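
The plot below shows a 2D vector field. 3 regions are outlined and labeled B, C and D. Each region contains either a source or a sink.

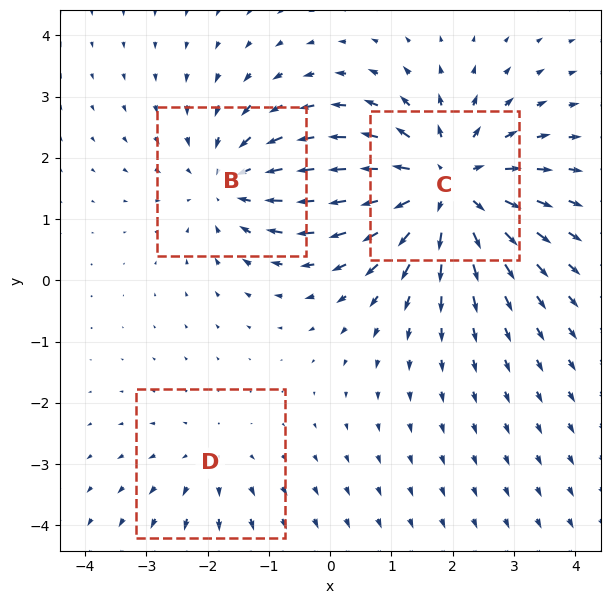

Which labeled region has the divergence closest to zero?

Divergence at each region's feature centre — B: about -3, C: about +5, D: about +2. Region D is closest to zero.

D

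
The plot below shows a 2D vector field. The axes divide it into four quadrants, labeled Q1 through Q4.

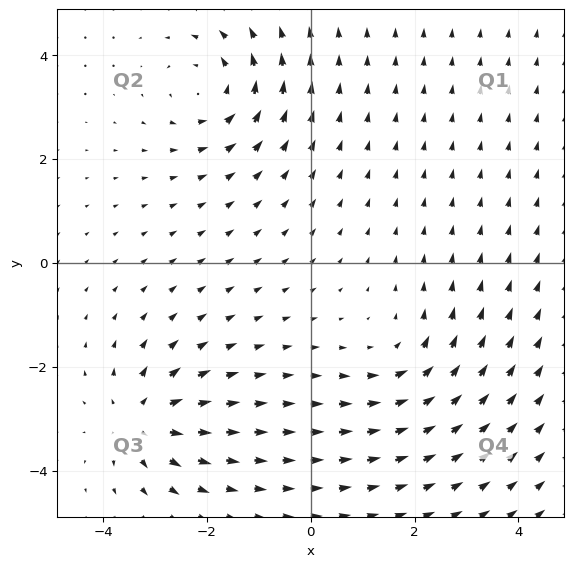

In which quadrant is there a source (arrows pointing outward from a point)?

Q3

The source sits at approximately (-3.2, -3.0), which lies in quadrant Q3. The divergence there is about +5, positive as expected for a source.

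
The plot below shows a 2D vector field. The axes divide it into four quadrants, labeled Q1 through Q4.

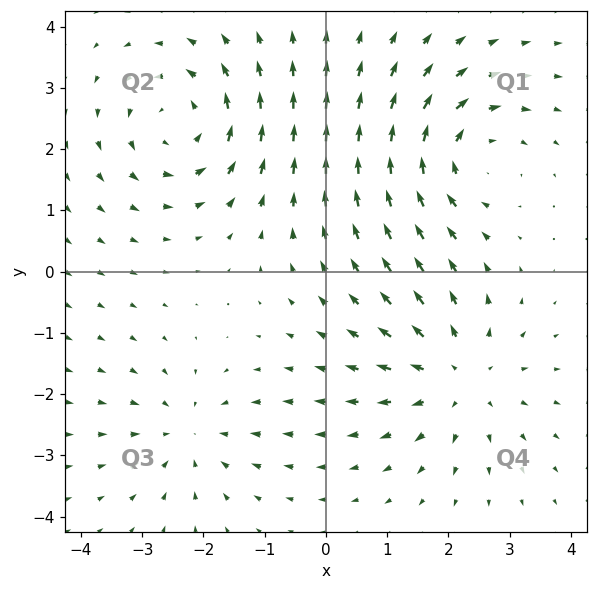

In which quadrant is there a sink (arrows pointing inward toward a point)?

The sink sits at approximately (-2.2, -2.7), which lies in quadrant Q3. The divergence there is about -3, negative as expected for a sink.

Q3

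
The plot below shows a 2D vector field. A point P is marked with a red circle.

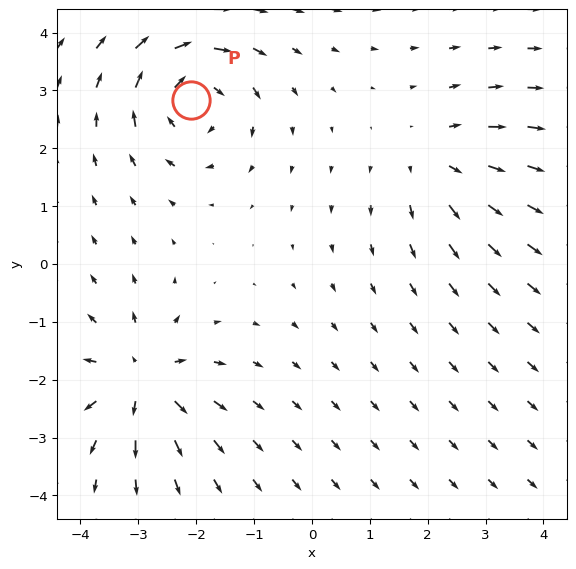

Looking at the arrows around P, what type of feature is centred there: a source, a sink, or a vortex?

vortex

At P (-2.1, 2.8) the arrows circulate clockwise. Divergence ≈0, curl about -5 — near-zero divergence with nonzero curl is a vortex.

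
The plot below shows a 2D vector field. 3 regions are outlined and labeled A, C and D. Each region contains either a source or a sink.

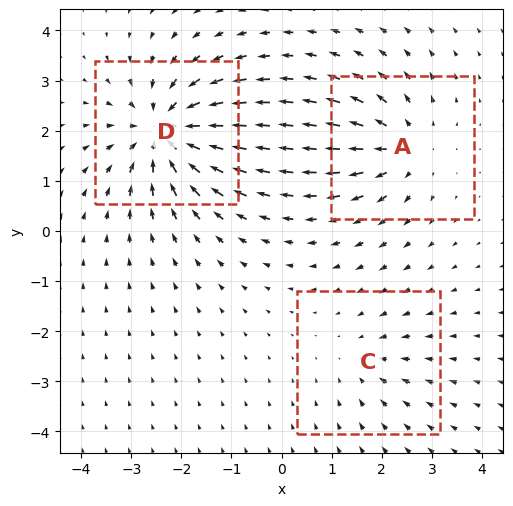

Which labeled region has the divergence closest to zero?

C

Divergence at each region's feature centre — A: about +4, C: about -2, D: about -5. Region C is closest to zero.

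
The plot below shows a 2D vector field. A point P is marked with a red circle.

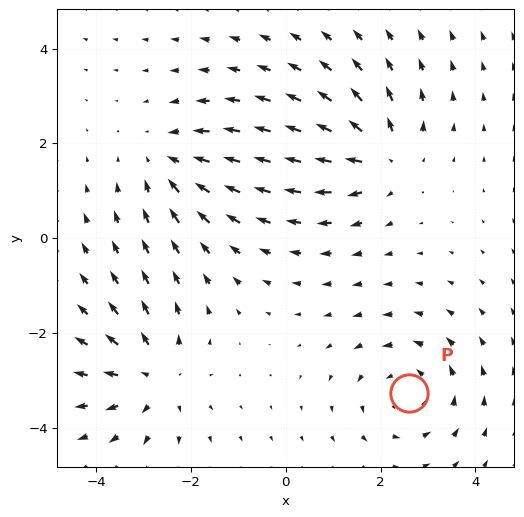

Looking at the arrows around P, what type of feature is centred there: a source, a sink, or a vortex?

vortex

At P (2.6, -3.3) the arrows circulate counterclockwise. Divergence ≈0, curl about +4 — near-zero divergence with nonzero curl is a vortex.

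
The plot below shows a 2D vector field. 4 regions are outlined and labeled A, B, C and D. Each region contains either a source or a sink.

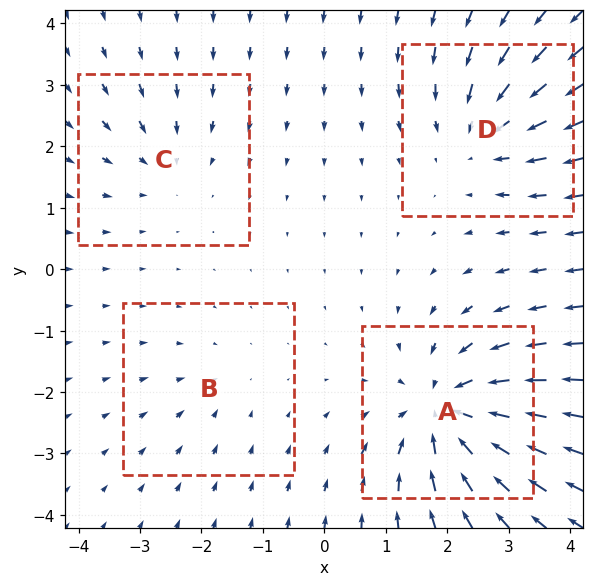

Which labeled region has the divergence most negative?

A

Divergence at each region's feature centre — A: about -7, B: about -2, C: about -3, D: about -5. Region A is most negative.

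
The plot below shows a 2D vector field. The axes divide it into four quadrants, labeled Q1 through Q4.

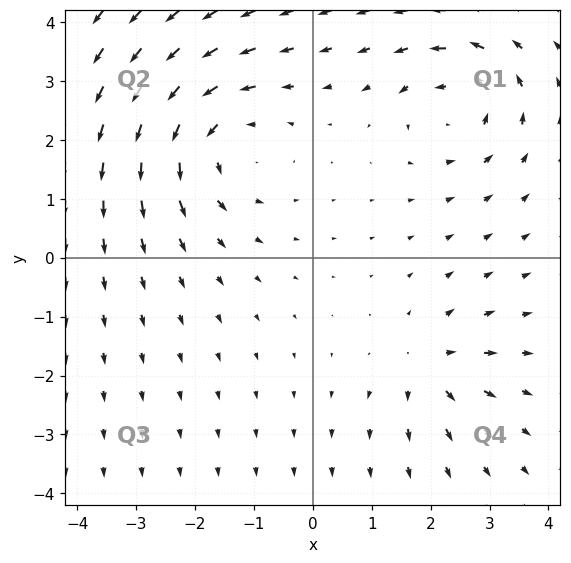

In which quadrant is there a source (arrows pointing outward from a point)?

The source sits at approximately (2.0, -1.8), which lies in quadrant Q4. The divergence there is about +4, positive as expected for a source.

Q4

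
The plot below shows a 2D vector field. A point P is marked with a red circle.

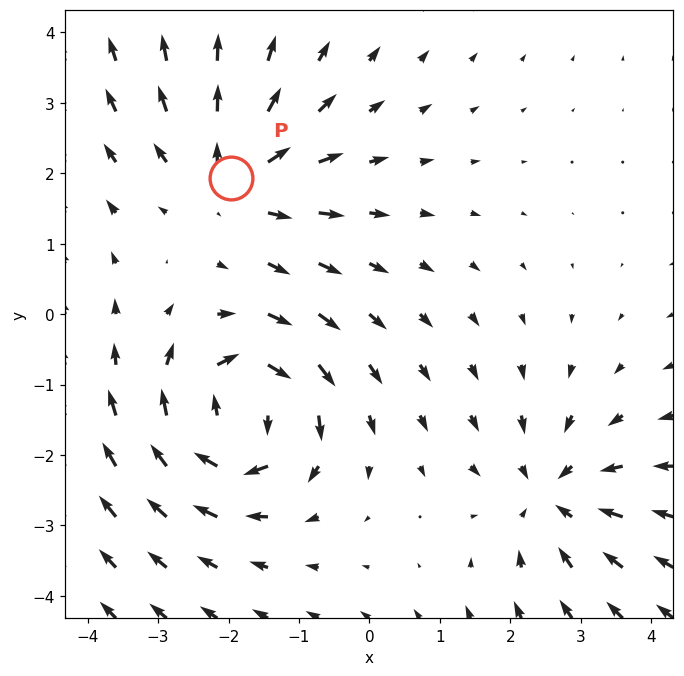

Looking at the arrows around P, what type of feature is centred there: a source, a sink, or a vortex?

source

At P (-2.0, 1.9) the arrows spread outward. Divergence about +3, curl ≈0 — positive divergence with near-zero curl is a source.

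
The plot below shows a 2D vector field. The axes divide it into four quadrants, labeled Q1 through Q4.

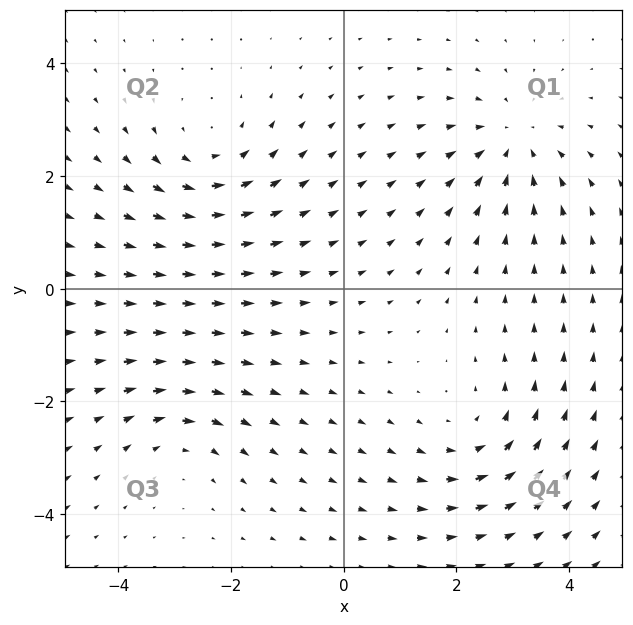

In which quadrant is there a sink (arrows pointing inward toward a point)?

The sink sits at approximately (3.0, 2.6), which lies in quadrant Q1. The divergence there is about -4, negative as expected for a sink.

Q1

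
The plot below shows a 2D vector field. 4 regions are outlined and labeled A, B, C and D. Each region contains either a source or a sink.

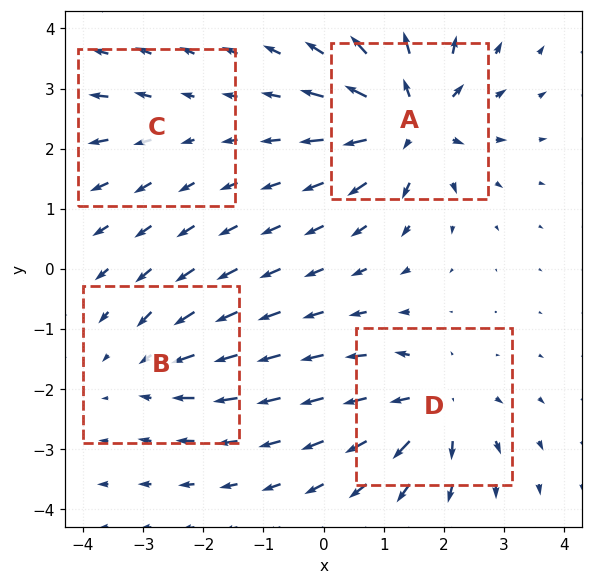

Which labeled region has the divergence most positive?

A

Divergence at each region's feature centre — A: about +9, B: about -4, C: about +3, D: about +6. Region A is most positive.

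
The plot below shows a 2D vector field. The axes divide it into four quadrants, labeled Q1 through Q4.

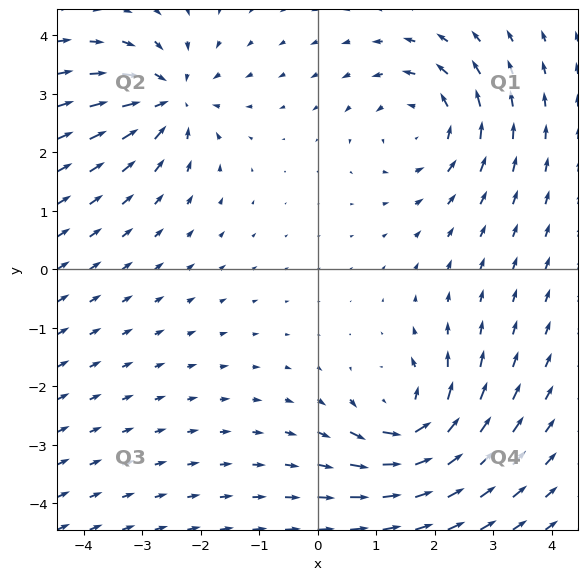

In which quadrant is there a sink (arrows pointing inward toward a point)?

Q2

The sink sits at approximately (-2.5, 2.9), which lies in quadrant Q2. The divergence there is about -4, negative as expected for a sink.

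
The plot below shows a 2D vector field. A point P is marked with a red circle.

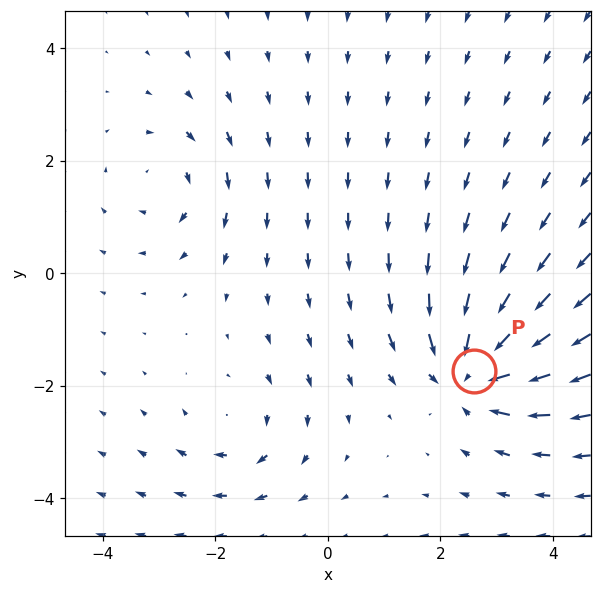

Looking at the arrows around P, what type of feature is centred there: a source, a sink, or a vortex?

At P (2.6, -1.7) the arrows converge inward. Divergence about -6, curl ≈0 — negative divergence with near-zero curl is a sink.

sink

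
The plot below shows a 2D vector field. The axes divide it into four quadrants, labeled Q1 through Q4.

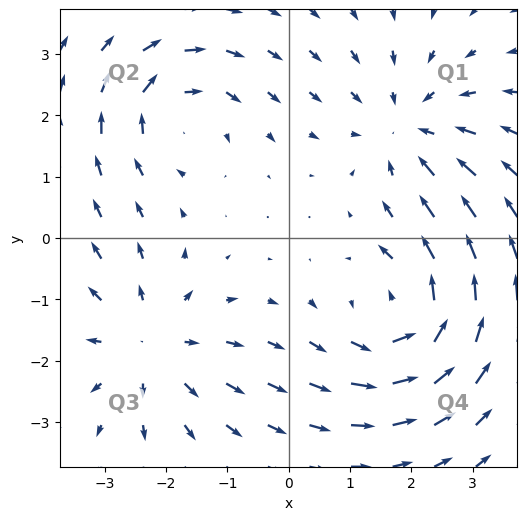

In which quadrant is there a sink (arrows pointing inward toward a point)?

The sink sits at approximately (2.0, 1.8), which lies in quadrant Q1. The divergence there is about -4, negative as expected for a sink.

Q1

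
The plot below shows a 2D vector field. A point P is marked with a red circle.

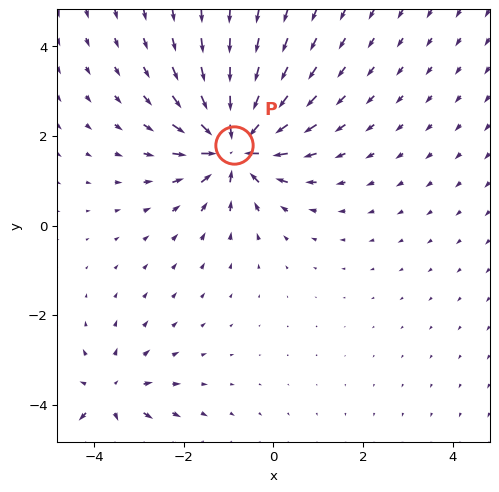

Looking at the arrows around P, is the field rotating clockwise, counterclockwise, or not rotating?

not rotating

Near P at (-0.9, 1.8) the arrows show no circulation. The curl there is ≈0.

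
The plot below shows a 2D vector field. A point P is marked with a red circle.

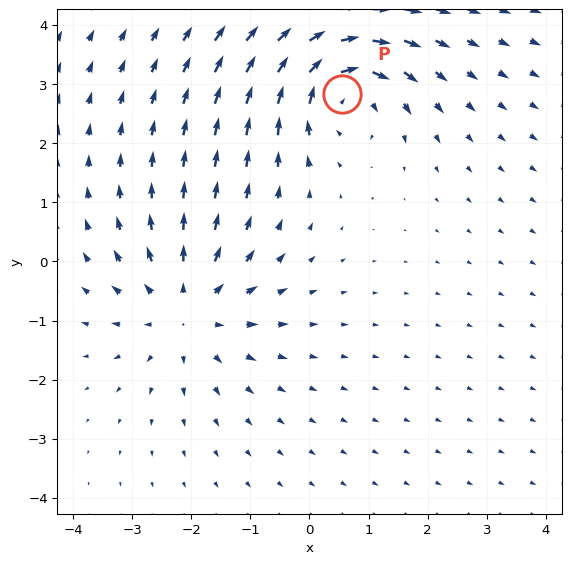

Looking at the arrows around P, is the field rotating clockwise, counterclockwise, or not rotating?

Near P at (0.6, 2.8) the arrows circulate clockwise. The curl (z-component) there is about -5; negative curl means clockwise rotation.

clockwise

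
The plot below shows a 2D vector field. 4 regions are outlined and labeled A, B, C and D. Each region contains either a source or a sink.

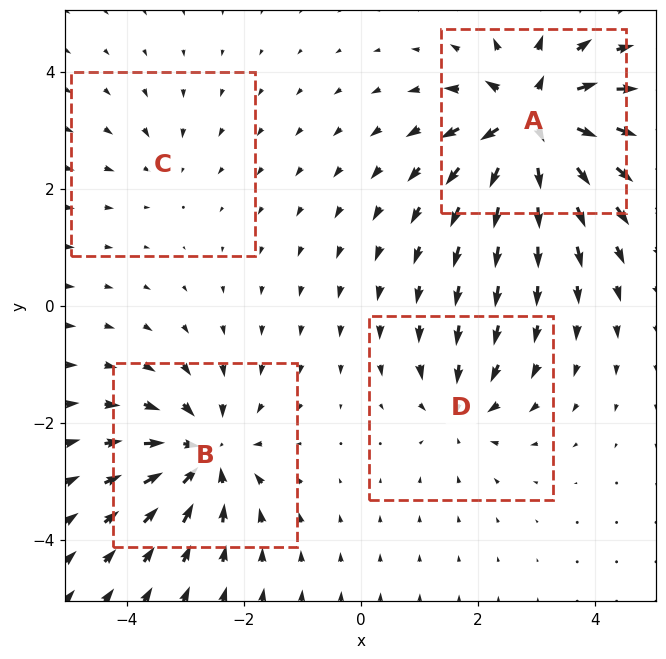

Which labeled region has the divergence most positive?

Divergence at each region's feature centre — A: about +9, B: about -6, C: about -2, D: about -4. Region A is most positive.

A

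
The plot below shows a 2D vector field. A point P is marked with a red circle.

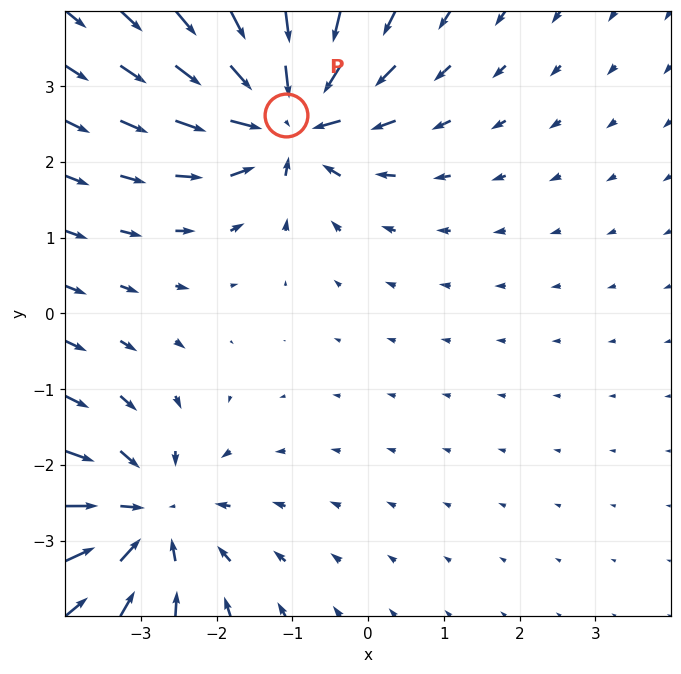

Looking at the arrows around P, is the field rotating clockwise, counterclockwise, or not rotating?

not rotating

Near P at (-1.1, 2.6) the arrows show no circulation. The curl there is ≈0.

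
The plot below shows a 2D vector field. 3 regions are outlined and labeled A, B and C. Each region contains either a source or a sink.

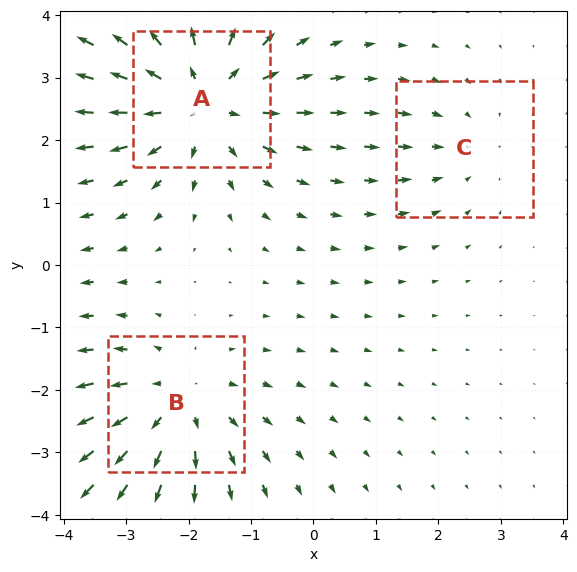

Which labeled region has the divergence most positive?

A

Divergence at each region's feature centre — A: about +4, B: about +3, C: about -2. Region A is most positive.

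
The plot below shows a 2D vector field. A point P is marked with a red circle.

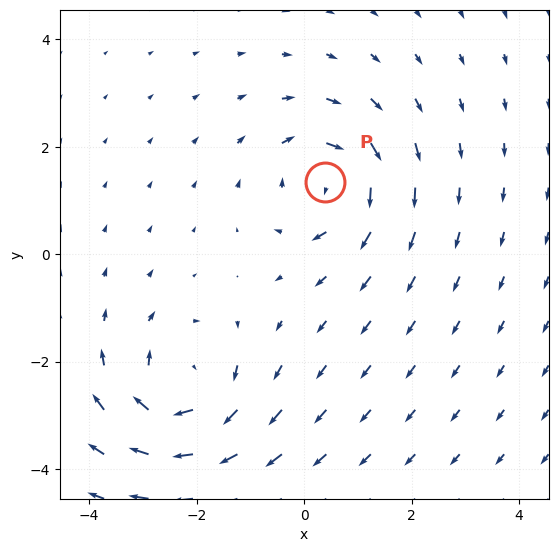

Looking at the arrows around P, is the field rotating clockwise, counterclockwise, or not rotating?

clockwise

Near P at (0.4, 1.4) the arrows circulate clockwise. The curl (z-component) there is about -5; negative curl means clockwise rotation.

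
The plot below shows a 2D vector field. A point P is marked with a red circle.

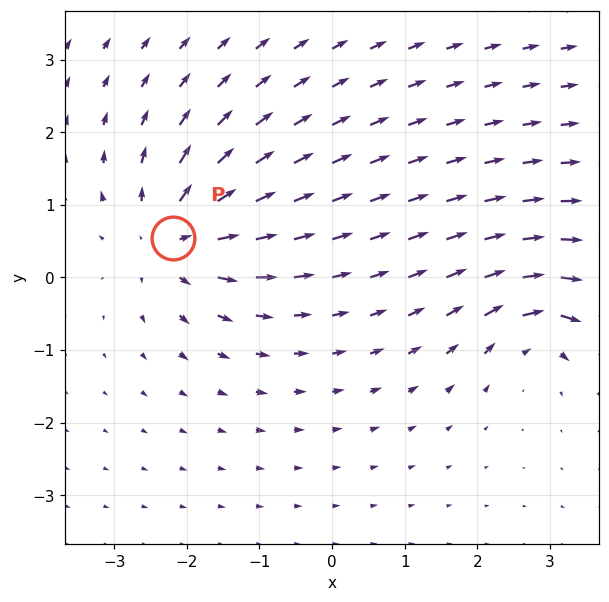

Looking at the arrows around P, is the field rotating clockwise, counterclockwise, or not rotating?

not rotating

Near P at (-2.2, 0.5) the arrows show no circulation. The curl there is ≈0.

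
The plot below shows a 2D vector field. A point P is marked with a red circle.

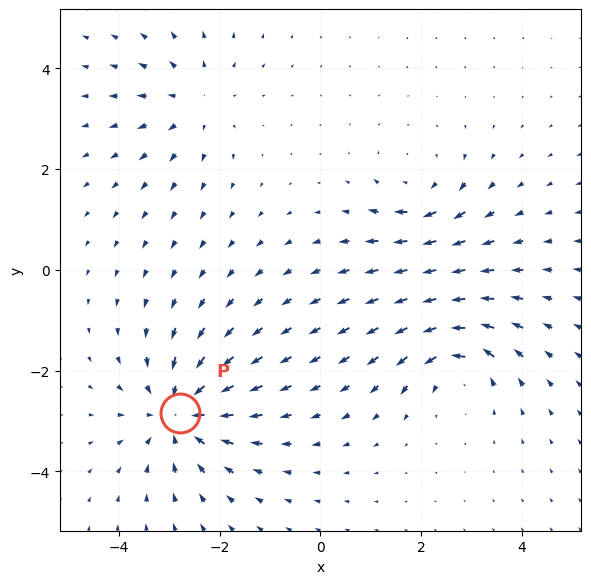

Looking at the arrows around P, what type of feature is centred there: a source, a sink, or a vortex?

sink

At P (-2.8, -2.8) the arrows converge inward. Divergence about -5, curl ≈0 — negative divergence with near-zero curl is a sink.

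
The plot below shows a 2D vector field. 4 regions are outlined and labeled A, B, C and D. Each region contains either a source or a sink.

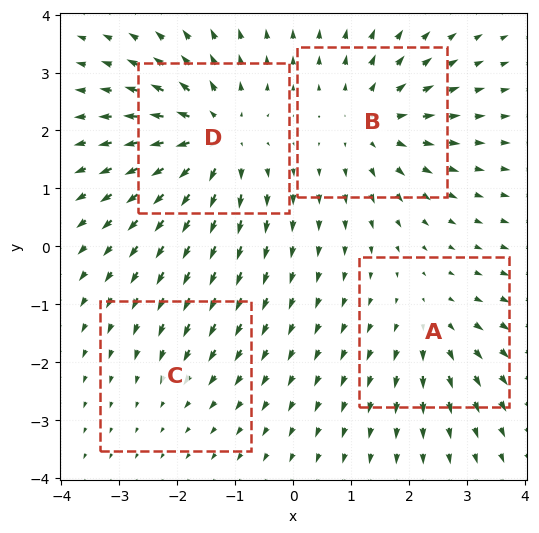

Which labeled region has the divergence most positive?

D

Divergence at each region's feature centre — A: about +4, B: about +5, C: about -2, D: about +7. Region D is most positive.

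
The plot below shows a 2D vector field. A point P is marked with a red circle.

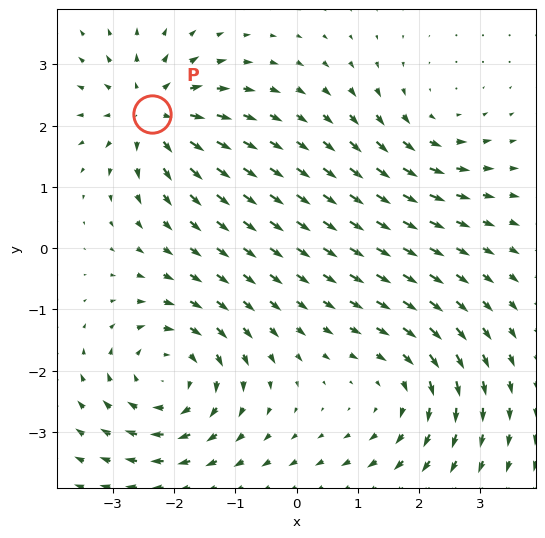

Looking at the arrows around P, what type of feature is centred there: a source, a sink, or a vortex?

At P (-2.4, 2.2) the arrows spread outward. Divergence about +4, curl ≈0 — positive divergence with near-zero curl is a source.

source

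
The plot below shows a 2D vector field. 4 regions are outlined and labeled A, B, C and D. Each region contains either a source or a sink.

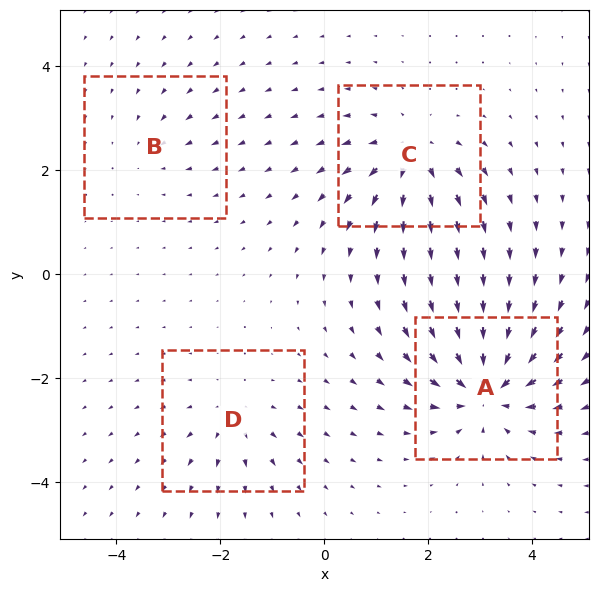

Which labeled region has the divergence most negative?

Divergence at each region's feature centre — A: about -8, B: about -2, C: about +6, D: about +4. Region A is most negative.

A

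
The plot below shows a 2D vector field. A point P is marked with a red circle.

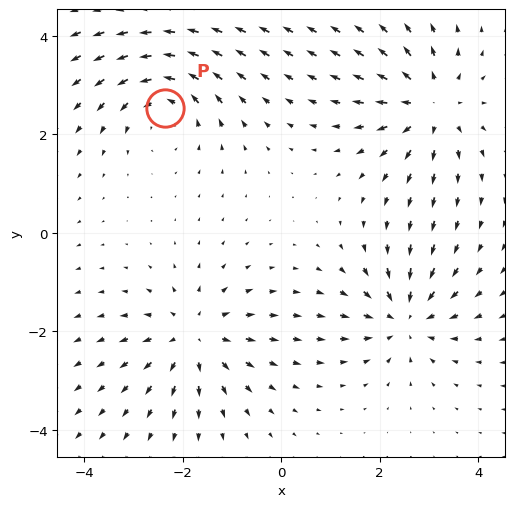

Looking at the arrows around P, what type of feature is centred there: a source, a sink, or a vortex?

vortex

At P (-2.4, 2.5) the arrows circulate counterclockwise. Divergence ≈0, curl about +5 — near-zero divergence with nonzero curl is a vortex.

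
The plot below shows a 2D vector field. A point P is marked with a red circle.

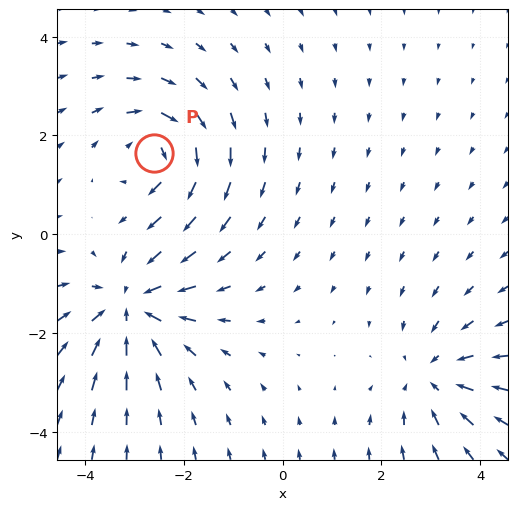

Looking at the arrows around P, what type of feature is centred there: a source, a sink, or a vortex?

vortex

At P (-2.6, 1.6) the arrows circulate clockwise. Divergence ≈0, curl about -4 — near-zero divergence with nonzero curl is a vortex.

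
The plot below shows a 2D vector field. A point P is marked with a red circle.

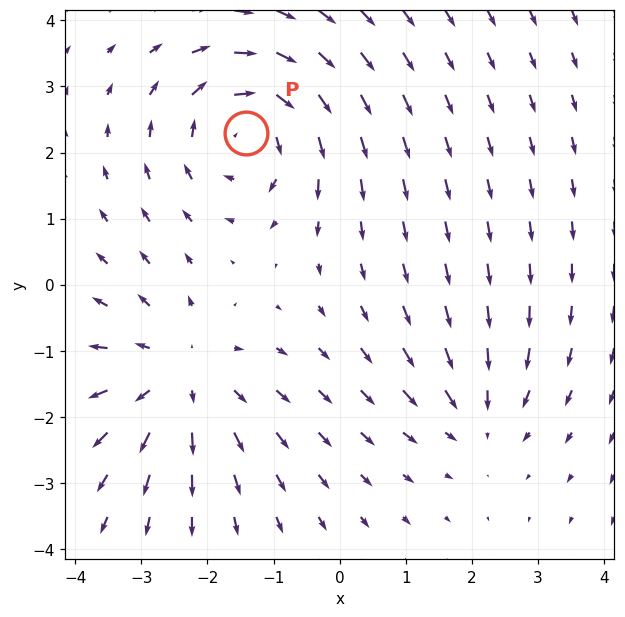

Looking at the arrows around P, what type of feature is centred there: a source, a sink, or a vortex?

vortex

At P (-1.4, 2.3) the arrows circulate clockwise. Divergence ≈0, curl about -5 — near-zero divergence with nonzero curl is a vortex.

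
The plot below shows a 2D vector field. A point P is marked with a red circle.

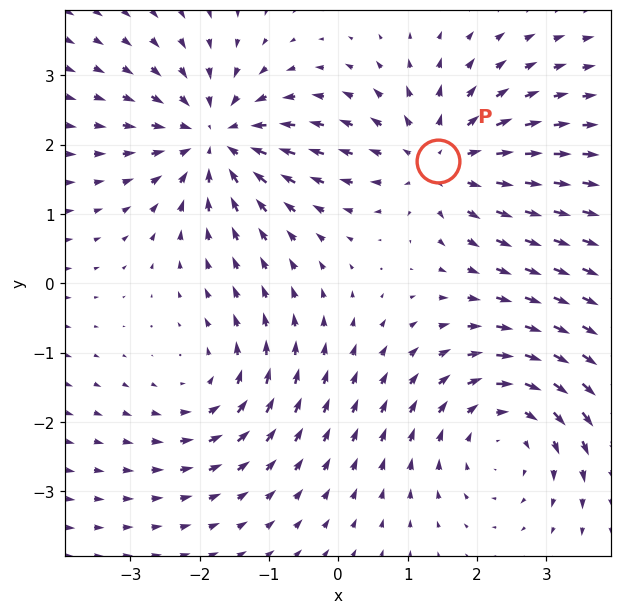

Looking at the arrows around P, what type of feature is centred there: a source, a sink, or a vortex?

At P (1.4, 1.8) the arrows spread outward. Divergence about +4, curl ≈0 — positive divergence with near-zero curl is a source.

source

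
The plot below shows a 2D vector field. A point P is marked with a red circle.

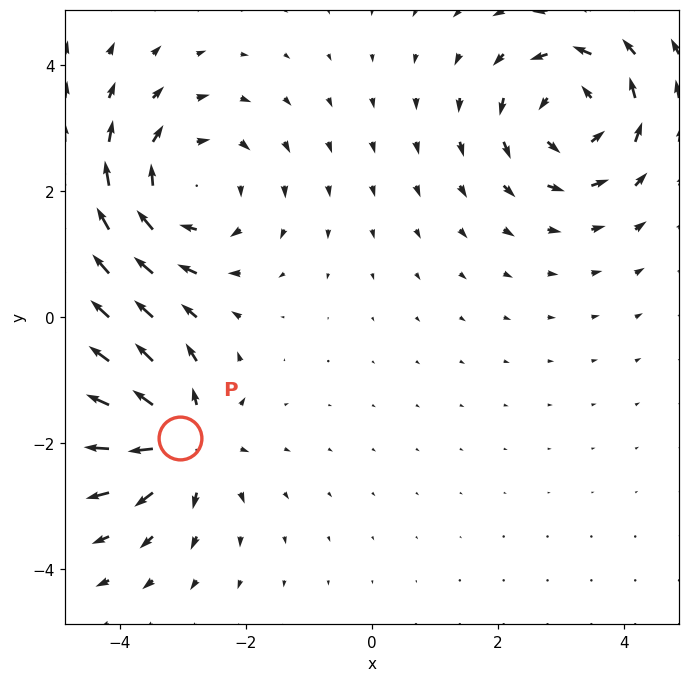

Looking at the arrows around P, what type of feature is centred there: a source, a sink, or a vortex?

At P (-3.0, -1.9) the arrows spread outward. Divergence about +4, curl ≈0 — positive divergence with near-zero curl is a source.

source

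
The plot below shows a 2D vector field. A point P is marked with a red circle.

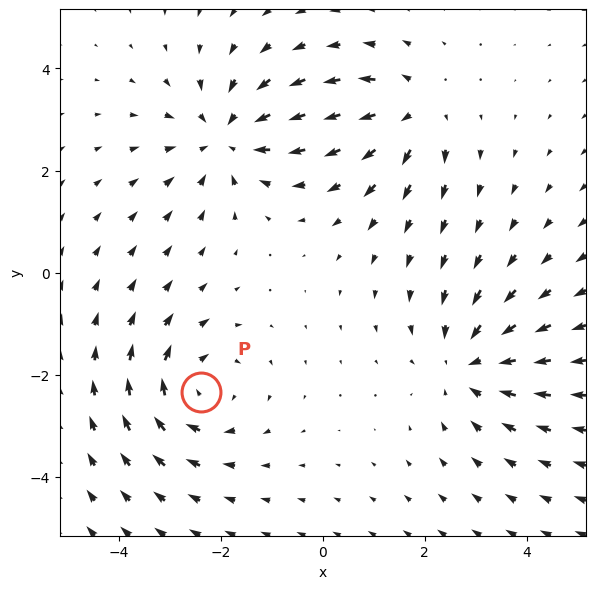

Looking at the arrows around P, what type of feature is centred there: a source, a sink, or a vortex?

vortex

At P (-2.4, -2.3) the arrows circulate clockwise. Divergence ≈0, curl about -3 — near-zero divergence with nonzero curl is a vortex.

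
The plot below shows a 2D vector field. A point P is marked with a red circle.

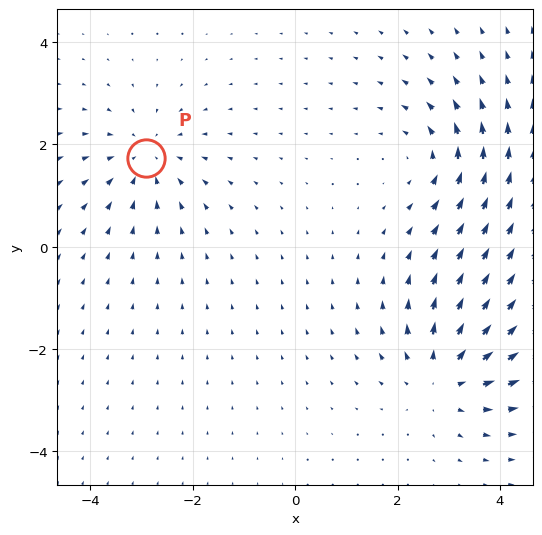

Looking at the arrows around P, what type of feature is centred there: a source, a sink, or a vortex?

sink

At P (-2.9, 1.7) the arrows converge inward. Divergence about -4, curl ≈0 — negative divergence with near-zero curl is a sink.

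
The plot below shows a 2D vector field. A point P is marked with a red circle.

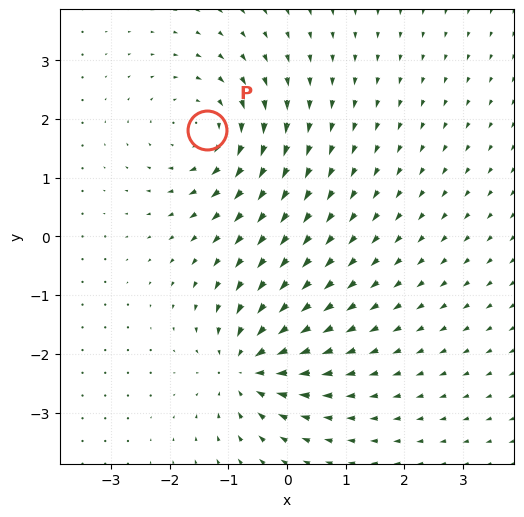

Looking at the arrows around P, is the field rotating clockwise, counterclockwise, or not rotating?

clockwise

Near P at (-1.4, 1.8) the arrows circulate clockwise. The curl (z-component) there is about -4; negative curl means clockwise rotation.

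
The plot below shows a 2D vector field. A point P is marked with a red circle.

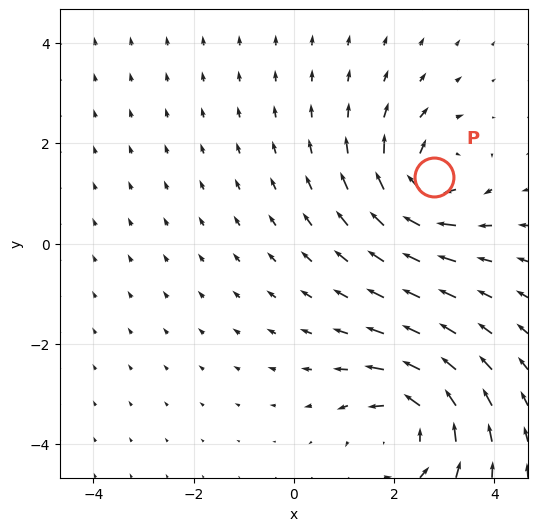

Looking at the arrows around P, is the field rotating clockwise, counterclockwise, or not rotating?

clockwise

Near P at (2.8, 1.3) the arrows circulate clockwise. The curl (z-component) there is about -5; negative curl means clockwise rotation.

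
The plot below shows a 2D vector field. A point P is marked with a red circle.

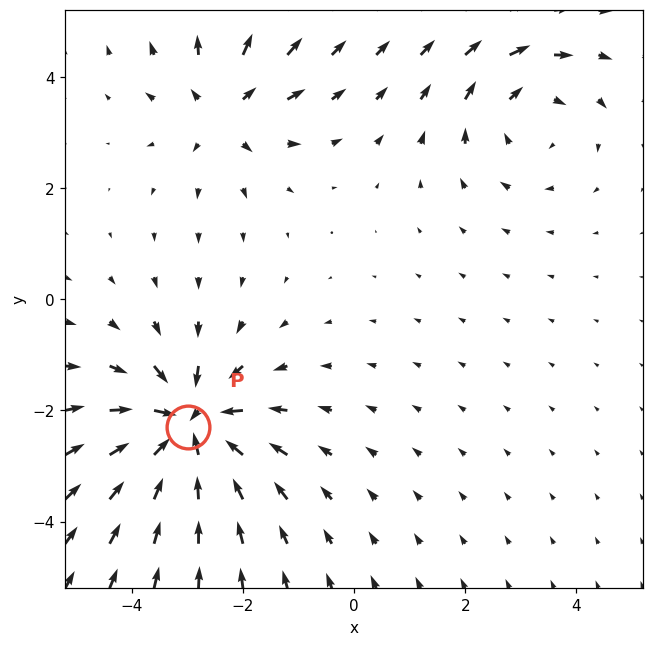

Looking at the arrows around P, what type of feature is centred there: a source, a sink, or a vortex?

At P (-3.0, -2.3) the arrows converge inward. Divergence about -6, curl ≈0 — negative divergence with near-zero curl is a sink.

sink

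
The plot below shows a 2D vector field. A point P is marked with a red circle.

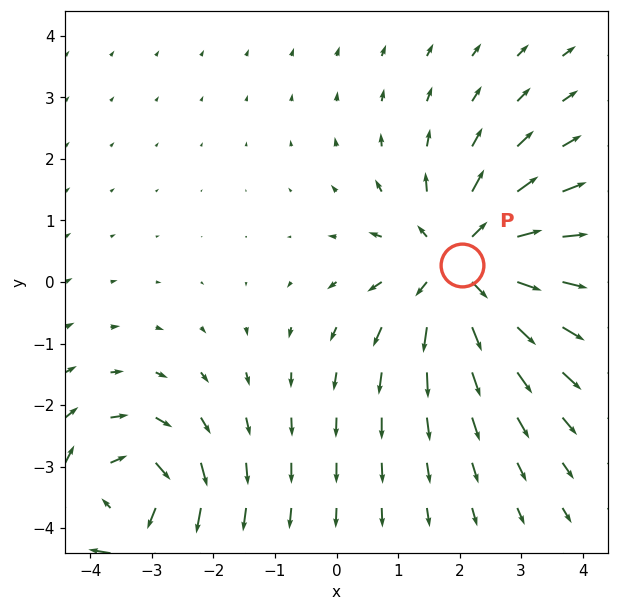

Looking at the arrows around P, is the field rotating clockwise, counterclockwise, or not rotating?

Near P at (2.0, 0.3) the arrows show no circulation. The curl there is ≈0.

not rotating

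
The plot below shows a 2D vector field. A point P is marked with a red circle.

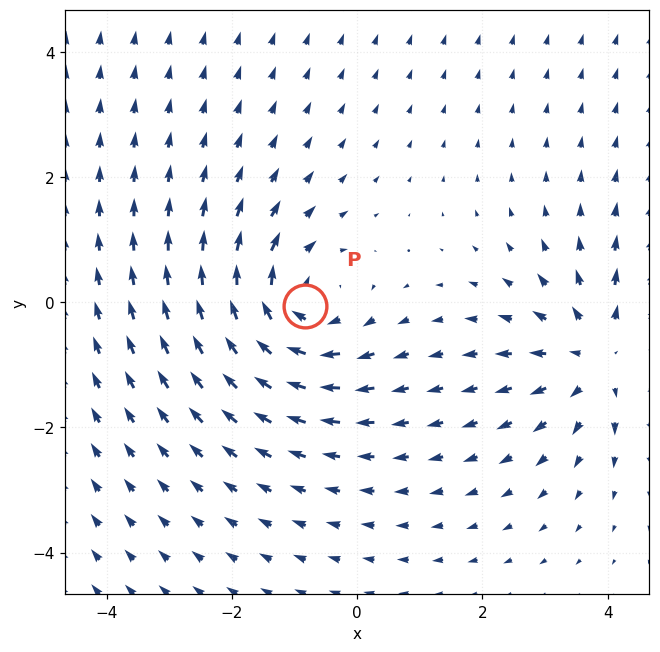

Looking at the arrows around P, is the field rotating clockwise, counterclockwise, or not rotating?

Near P at (-0.8, -0.1) the arrows circulate clockwise. The curl (z-component) there is about -4; negative curl means clockwise rotation.

clockwise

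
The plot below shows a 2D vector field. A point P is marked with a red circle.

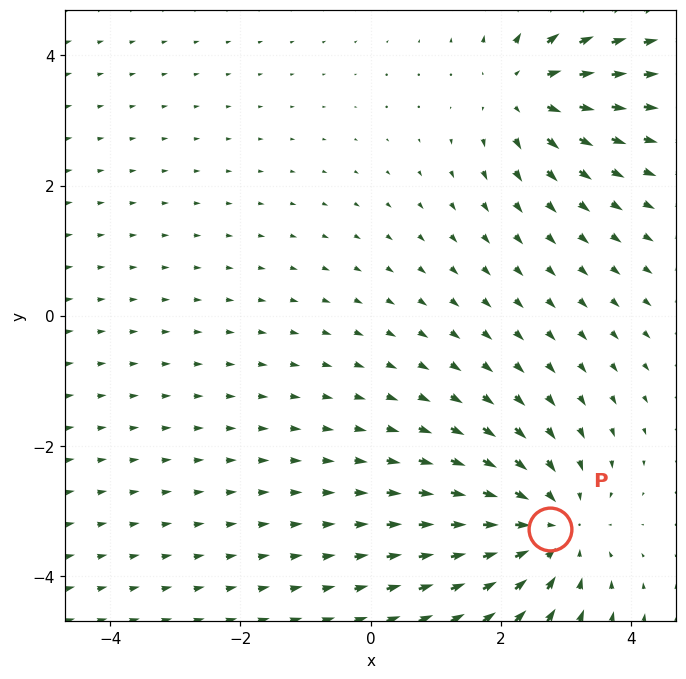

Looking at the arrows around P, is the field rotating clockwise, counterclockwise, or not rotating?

Near P at (2.8, -3.3) the arrows show no circulation. The curl there is ≈0.

not rotating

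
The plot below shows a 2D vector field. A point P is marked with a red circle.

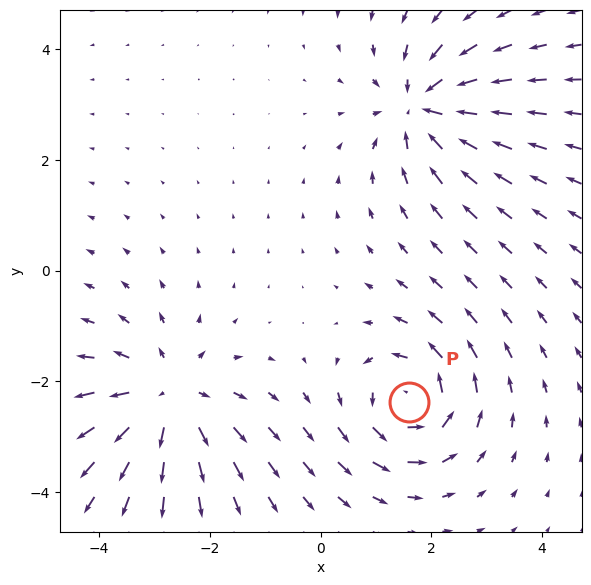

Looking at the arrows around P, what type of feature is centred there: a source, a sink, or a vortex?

vortex

At P (1.6, -2.4) the arrows circulate counterclockwise. Divergence ≈0, curl about +5 — near-zero divergence with nonzero curl is a vortex.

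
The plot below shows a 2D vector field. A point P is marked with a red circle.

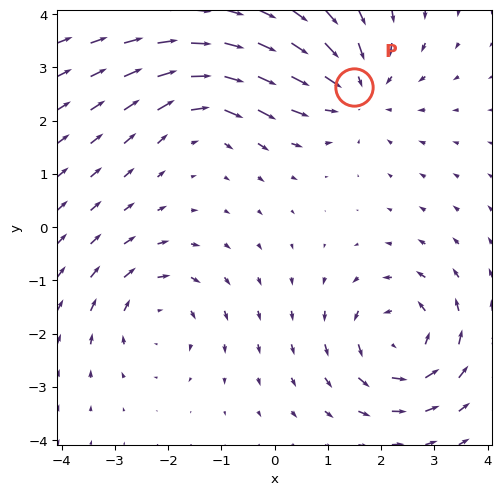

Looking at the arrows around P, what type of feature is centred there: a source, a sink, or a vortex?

sink

At P (1.5, 2.6) the arrows converge inward. Divergence about -4, curl ≈0 — negative divergence with near-zero curl is a sink.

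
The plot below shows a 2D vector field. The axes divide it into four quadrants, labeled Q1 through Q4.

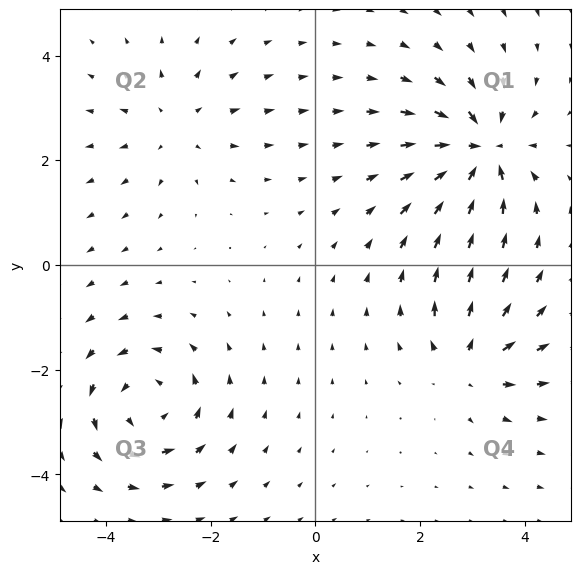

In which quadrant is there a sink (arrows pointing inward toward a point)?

The sink sits at approximately (3.1, 2.2), which lies in quadrant Q1. The divergence there is about -6, negative as expected for a sink.

Q1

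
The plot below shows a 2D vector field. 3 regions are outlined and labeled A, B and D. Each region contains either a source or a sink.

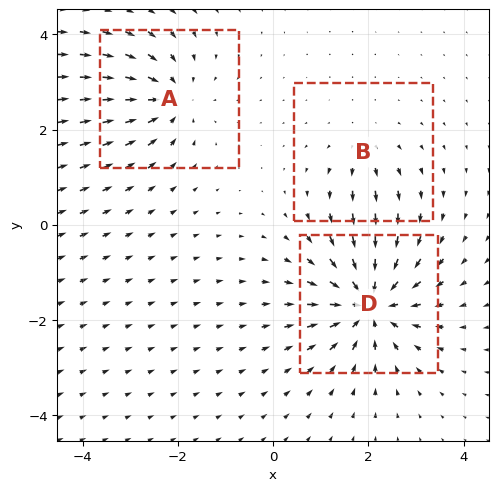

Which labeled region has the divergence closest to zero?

Divergence at each region's feature centre — A: about -4, B: about +2, D: about -6. Region B is closest to zero.

B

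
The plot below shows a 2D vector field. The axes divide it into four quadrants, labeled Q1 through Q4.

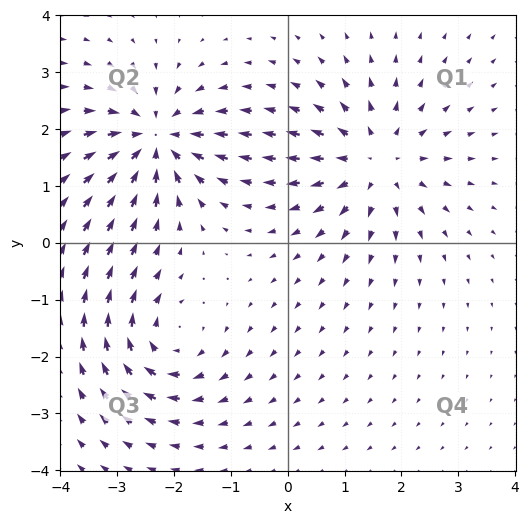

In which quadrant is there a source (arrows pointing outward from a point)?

The source sits at approximately (1.6, 1.4), which lies in quadrant Q1. The divergence there is about +5, positive as expected for a source.

Q1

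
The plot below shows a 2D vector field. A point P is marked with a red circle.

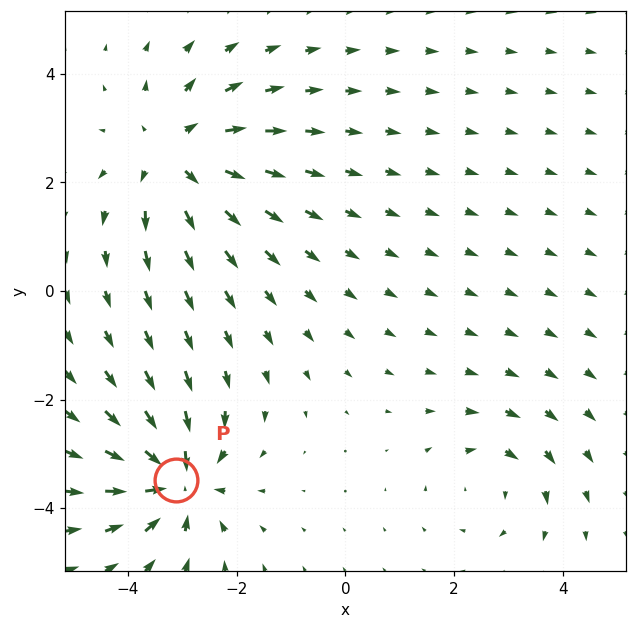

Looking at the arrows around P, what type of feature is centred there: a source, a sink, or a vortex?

sink

At P (-3.1, -3.5) the arrows converge inward. Divergence about -6, curl ≈0 — negative divergence with near-zero curl is a sink.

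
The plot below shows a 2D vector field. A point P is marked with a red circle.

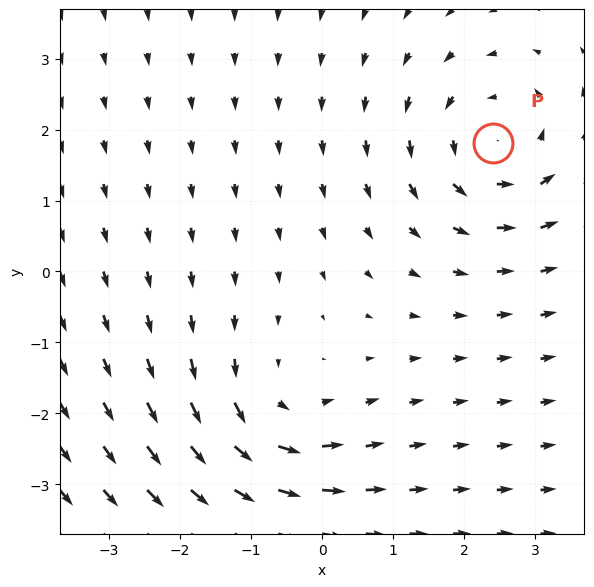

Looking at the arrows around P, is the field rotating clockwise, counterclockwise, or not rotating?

Near P at (2.4, 1.8) the arrows circulate counterclockwise. The curl (z-component) there is about +4; positive curl means counterclockwise rotation.

counterclockwise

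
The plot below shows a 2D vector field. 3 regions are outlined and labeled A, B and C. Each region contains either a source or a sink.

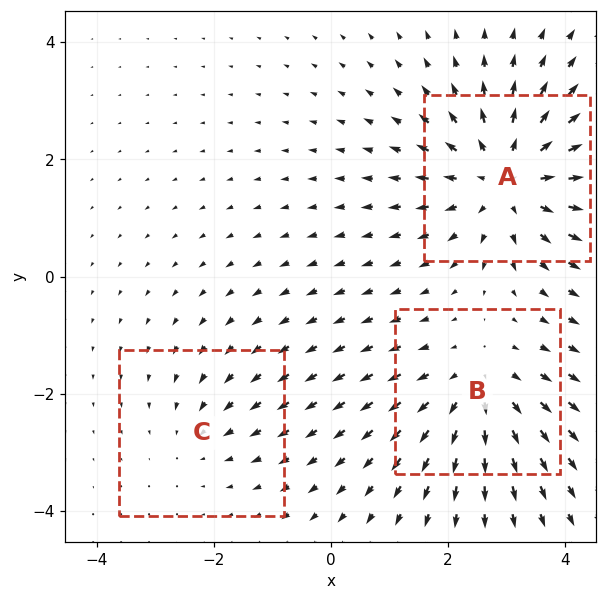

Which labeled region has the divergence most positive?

A

Divergence at each region's feature centre — A: about +4, B: about +3, C: about -2. Region A is most positive.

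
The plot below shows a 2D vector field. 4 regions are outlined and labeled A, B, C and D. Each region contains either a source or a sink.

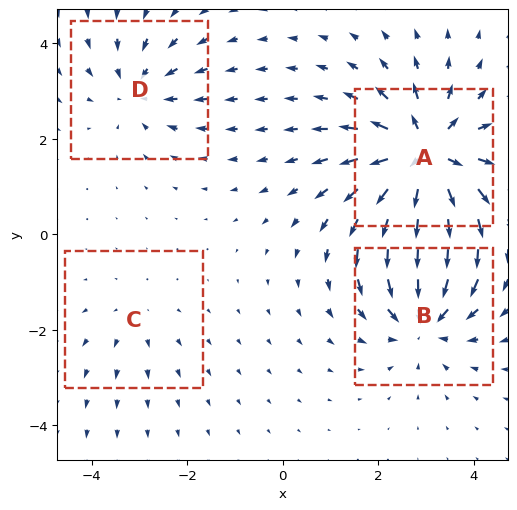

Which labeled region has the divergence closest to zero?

Divergence at each region's feature centre — A: about +8, B: about -5, C: about +2, D: about -4. Region C is closest to zero.

C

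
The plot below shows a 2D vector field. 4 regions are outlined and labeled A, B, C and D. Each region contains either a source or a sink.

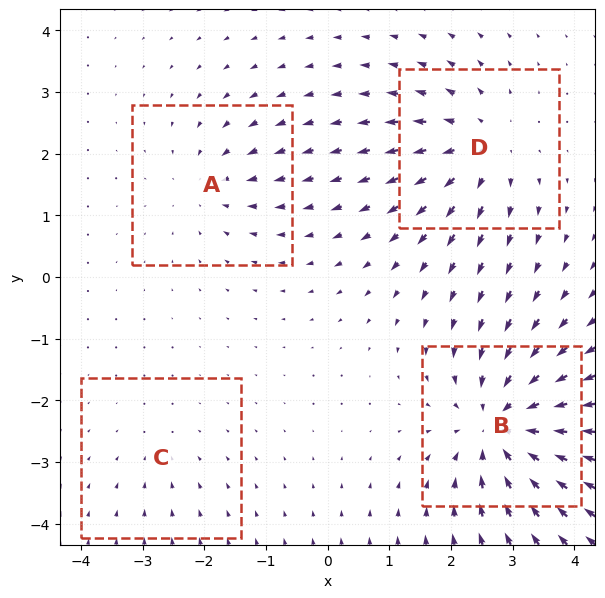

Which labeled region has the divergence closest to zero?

Divergence at each region's feature centre — A: about -3, B: about -7, C: about -2, D: about +5. Region C is closest to zero.

C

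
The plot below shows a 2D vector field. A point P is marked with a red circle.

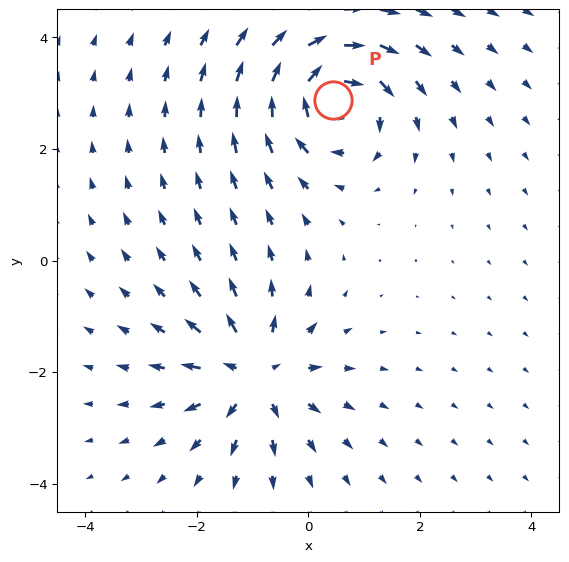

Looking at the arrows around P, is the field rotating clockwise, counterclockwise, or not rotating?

clockwise

Near P at (0.4, 2.9) the arrows circulate clockwise. The curl (z-component) there is about -6; negative curl means clockwise rotation.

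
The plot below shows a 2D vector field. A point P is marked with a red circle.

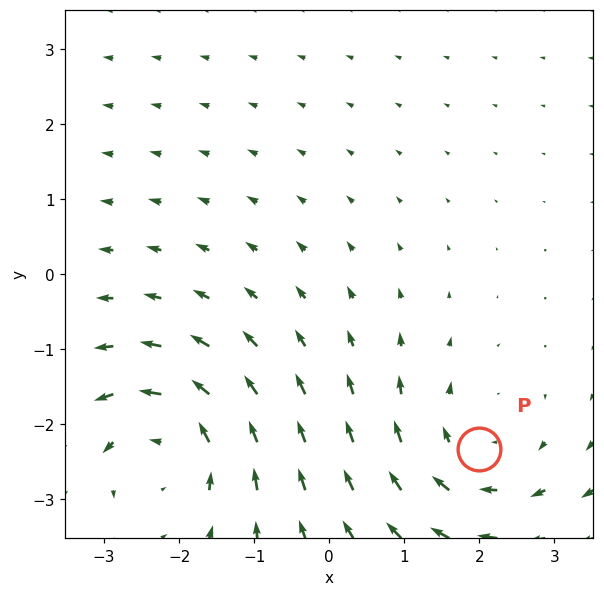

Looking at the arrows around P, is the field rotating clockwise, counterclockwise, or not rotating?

clockwise

Near P at (2.0, -2.3) the arrows circulate clockwise. The curl (z-component) there is about -2; negative curl means clockwise rotation.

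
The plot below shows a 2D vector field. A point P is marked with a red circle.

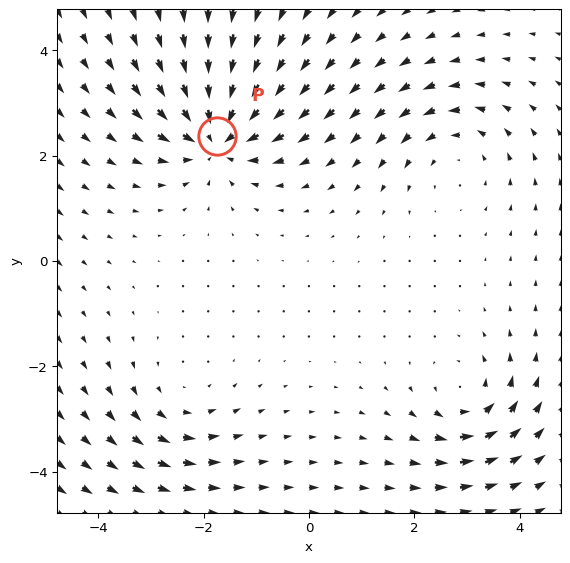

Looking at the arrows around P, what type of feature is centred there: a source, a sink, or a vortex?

sink

At P (-1.8, 2.4) the arrows converge inward. Divergence about -6, curl ≈0 — negative divergence with near-zero curl is a sink.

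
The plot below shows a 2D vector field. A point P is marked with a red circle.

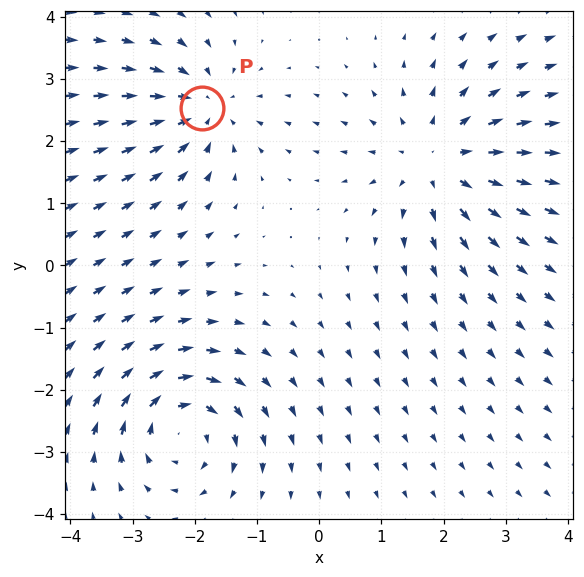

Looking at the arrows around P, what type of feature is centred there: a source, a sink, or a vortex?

sink

At P (-1.9, 2.5) the arrows converge inward. Divergence about -4, curl ≈0 — negative divergence with near-zero curl is a sink.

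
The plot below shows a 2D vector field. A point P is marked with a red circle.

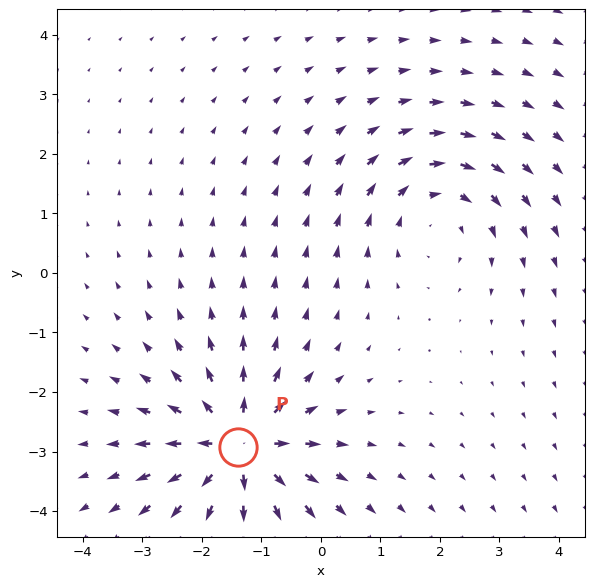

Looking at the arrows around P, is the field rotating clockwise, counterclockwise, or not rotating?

not rotating

Near P at (-1.4, -2.9) the arrows show no circulation. The curl there is ≈0.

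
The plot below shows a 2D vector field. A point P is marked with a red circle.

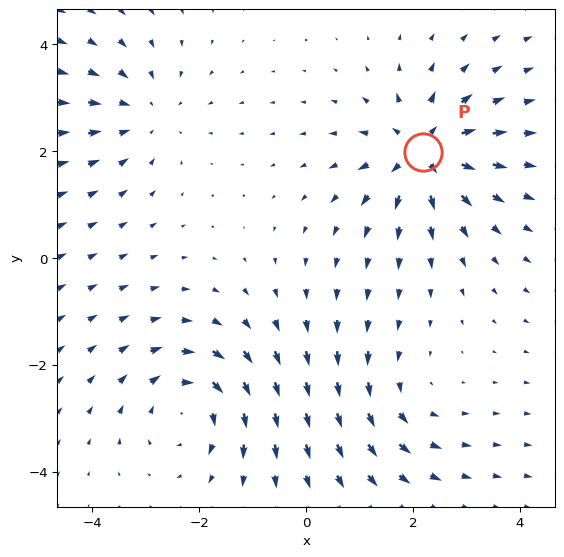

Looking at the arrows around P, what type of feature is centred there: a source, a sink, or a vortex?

source

At P (2.2, 2.0) the arrows spread outward. Divergence about +5, curl ≈0 — positive divergence with near-zero curl is a source.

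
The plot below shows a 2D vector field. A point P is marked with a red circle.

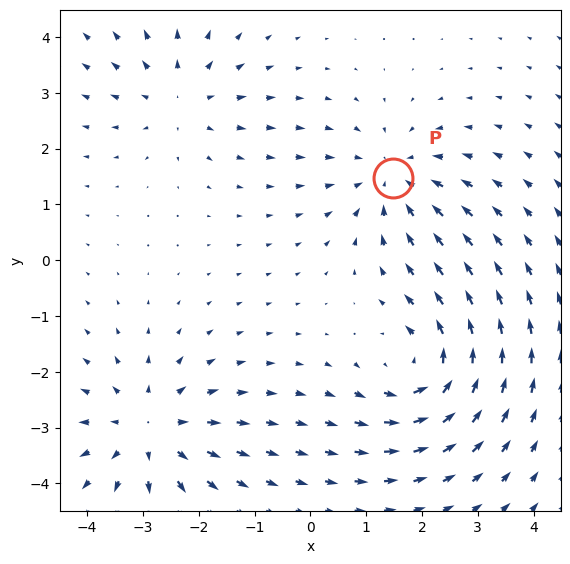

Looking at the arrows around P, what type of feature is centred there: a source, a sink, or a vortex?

At P (1.5, 1.5) the arrows converge inward. Divergence about -3, curl ≈0 — negative divergence with near-zero curl is a sink.

sink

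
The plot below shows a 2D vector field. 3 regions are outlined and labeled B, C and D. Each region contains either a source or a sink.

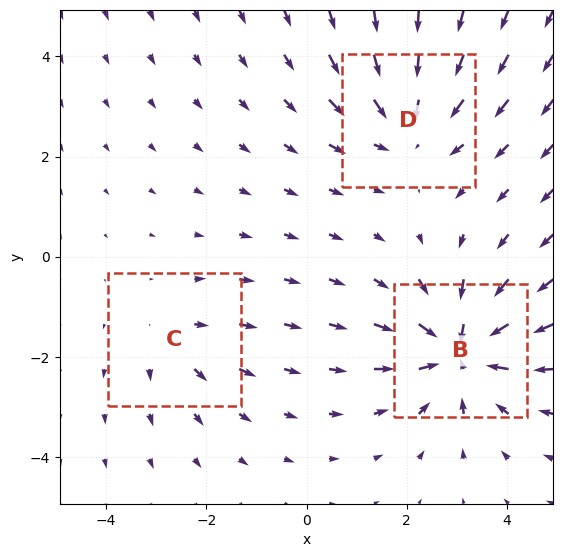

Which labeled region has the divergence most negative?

B

Divergence at each region's feature centre — B: about -5, C: about +2, D: about -3. Region B is most negative.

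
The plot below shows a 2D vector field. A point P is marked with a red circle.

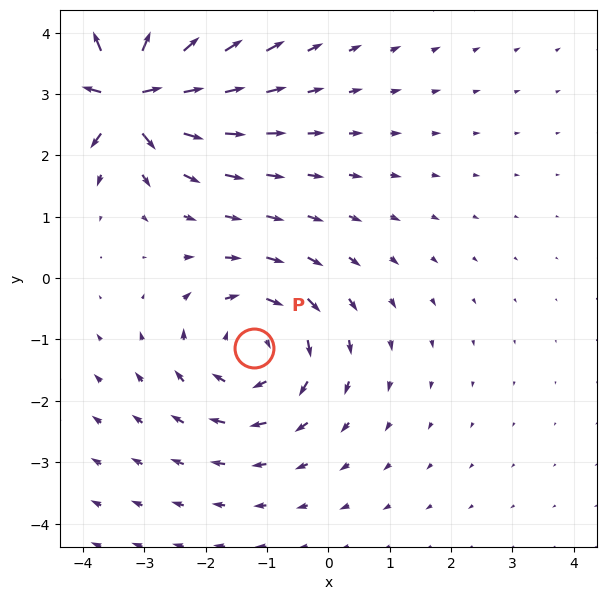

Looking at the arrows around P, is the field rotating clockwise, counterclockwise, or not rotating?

clockwise

Near P at (-1.2, -1.1) the arrows circulate clockwise. The curl (z-component) there is about -3; negative curl means clockwise rotation.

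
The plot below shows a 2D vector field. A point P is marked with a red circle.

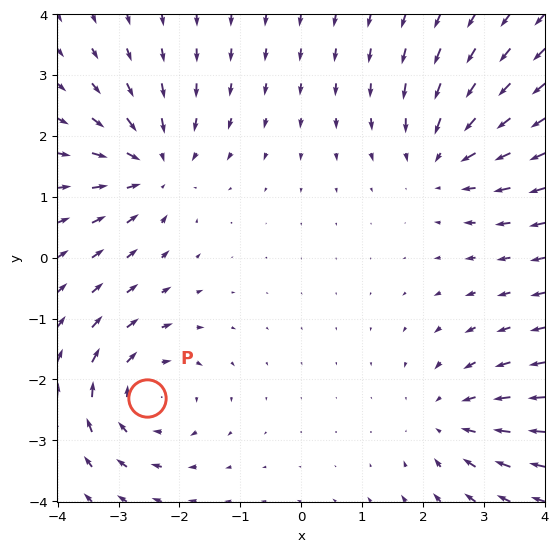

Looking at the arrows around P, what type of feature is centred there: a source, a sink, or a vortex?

At P (-2.5, -2.3) the arrows circulate clockwise. Divergence ≈0, curl about -5 — near-zero divergence with nonzero curl is a vortex.

vortex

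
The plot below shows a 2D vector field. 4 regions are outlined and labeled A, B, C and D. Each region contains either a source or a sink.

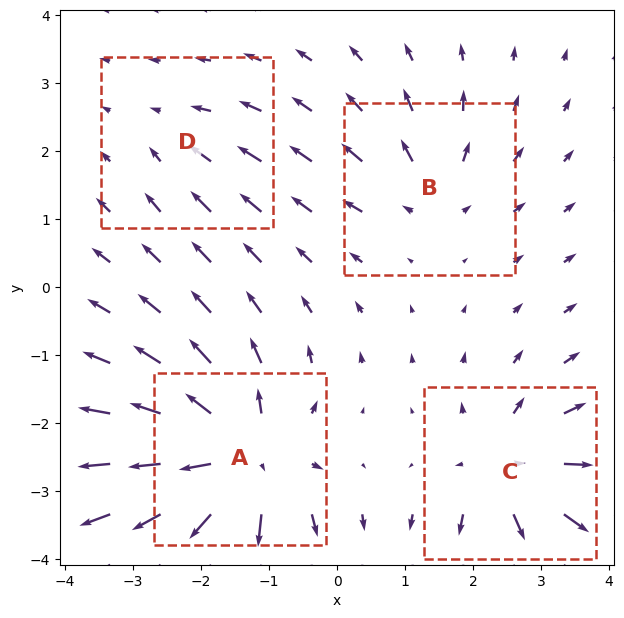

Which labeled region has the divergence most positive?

A

Divergence at each region's feature centre — A: about +9, B: about +4, C: about +6, D: about -3. Region A is most positive.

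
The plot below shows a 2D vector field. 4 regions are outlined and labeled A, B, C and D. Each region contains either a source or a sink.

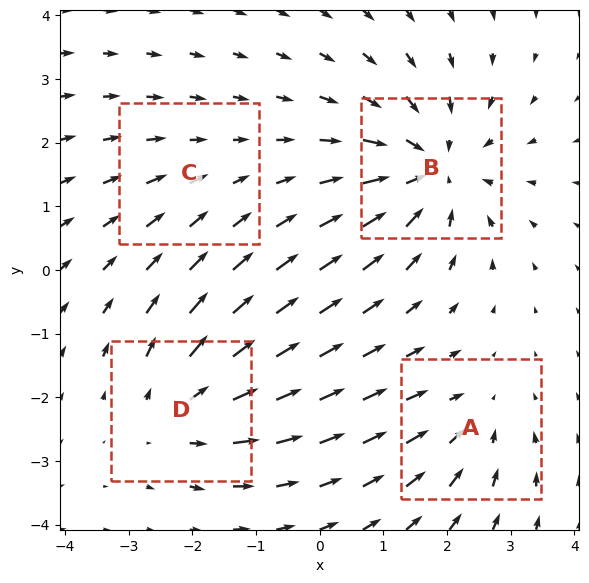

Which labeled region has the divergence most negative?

B

Divergence at each region's feature centre — A: about -3, B: about -6, C: about -2, D: about +4. Region B is most negative.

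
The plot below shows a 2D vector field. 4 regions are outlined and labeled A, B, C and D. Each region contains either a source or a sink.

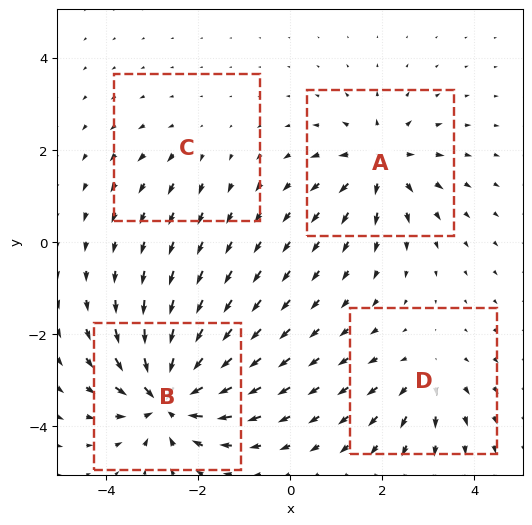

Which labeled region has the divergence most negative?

Divergence at each region's feature centre — A: about +6, B: about -9, C: about +2, D: about +4. Region B is most negative.

B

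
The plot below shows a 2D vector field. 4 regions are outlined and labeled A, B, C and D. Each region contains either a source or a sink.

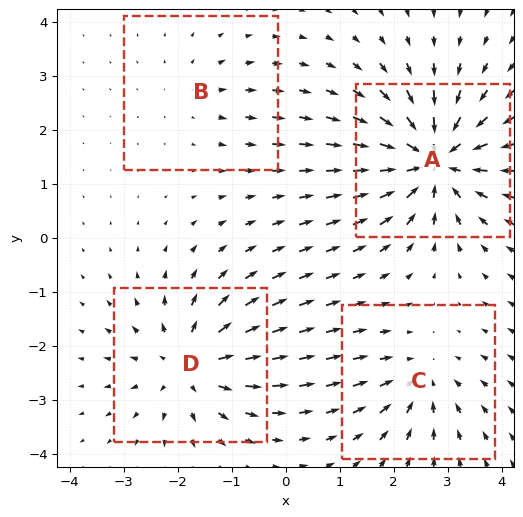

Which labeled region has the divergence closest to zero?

Divergence at each region's feature centre — A: about -7, B: about +2, C: about -4, D: about +5. Region B is closest to zero.

B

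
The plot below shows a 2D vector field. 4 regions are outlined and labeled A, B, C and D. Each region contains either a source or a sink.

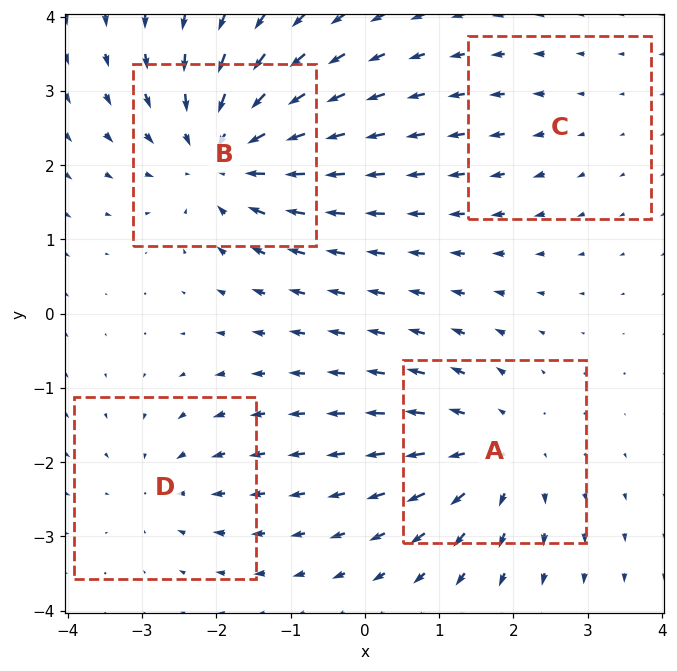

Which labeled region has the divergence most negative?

B

Divergence at each region's feature centre — A: about +5, B: about -6, C: about +2, D: about -3. Region B is most negative.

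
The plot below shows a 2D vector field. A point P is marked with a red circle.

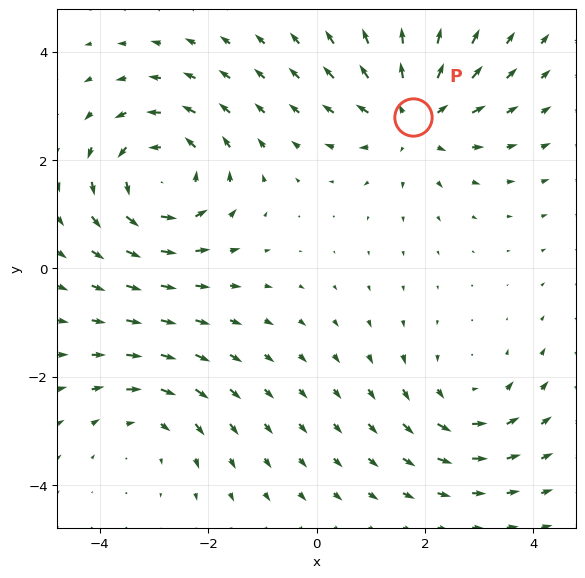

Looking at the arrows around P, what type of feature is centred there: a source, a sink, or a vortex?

At P (1.8, 2.8) the arrows spread outward. Divergence about +4, curl ≈0 — positive divergence with near-zero curl is a source.

source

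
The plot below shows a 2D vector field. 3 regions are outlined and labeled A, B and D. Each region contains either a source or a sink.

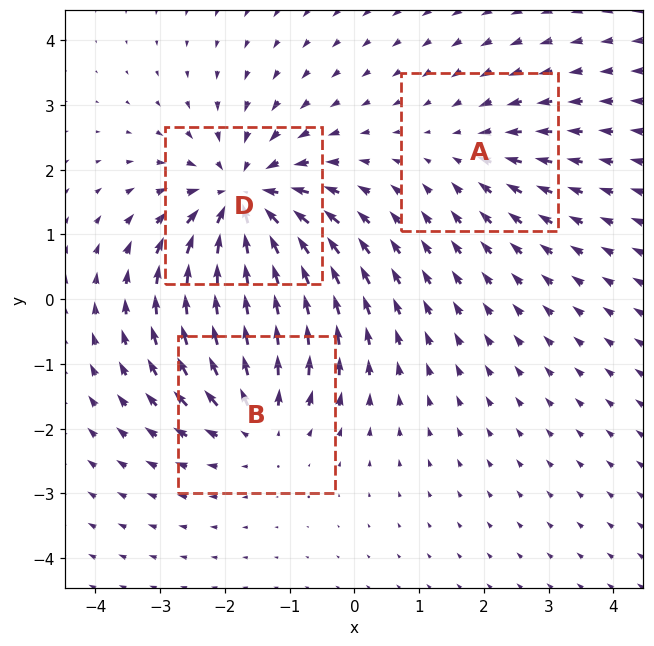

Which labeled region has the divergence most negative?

Divergence at each region's feature centre — A: about -2, B: about +3, D: about -5. Region D is most negative.

D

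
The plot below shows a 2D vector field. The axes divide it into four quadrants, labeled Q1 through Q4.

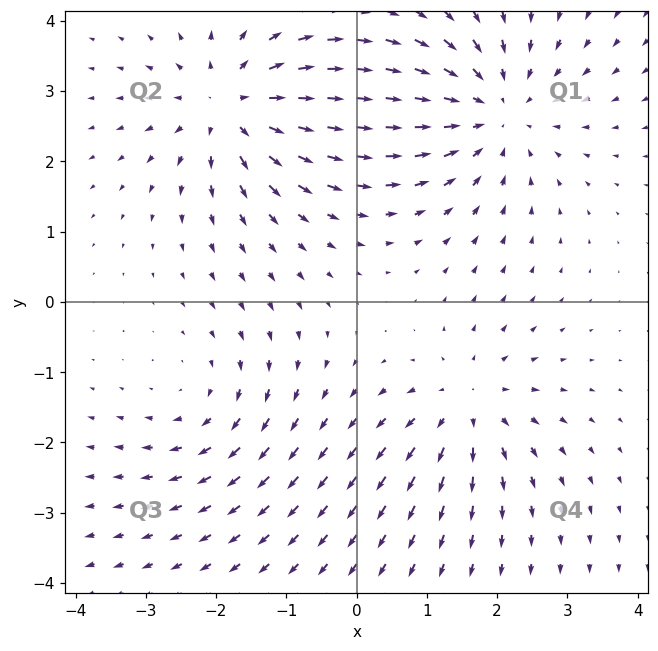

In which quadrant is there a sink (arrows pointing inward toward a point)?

Q1

The sink sits at approximately (1.9, 2.7), which lies in quadrant Q1. The divergence there is about -4, negative as expected for a sink.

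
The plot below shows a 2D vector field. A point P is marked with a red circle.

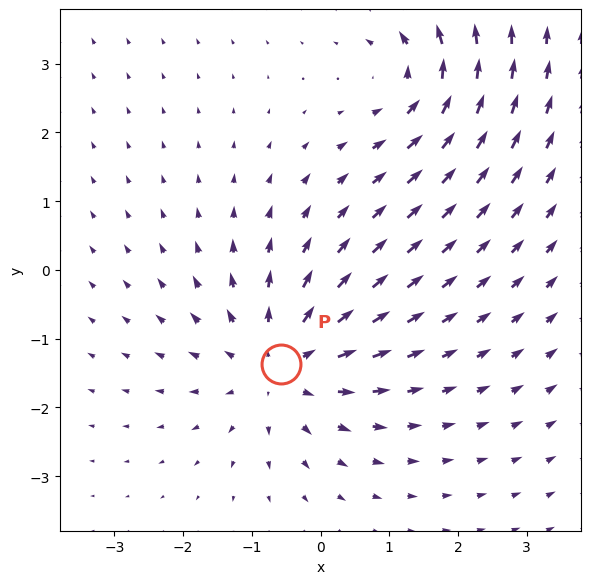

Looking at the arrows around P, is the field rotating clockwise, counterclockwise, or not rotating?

Near P at (-0.6, -1.4) the arrows show no circulation. The curl there is ≈0.

not rotating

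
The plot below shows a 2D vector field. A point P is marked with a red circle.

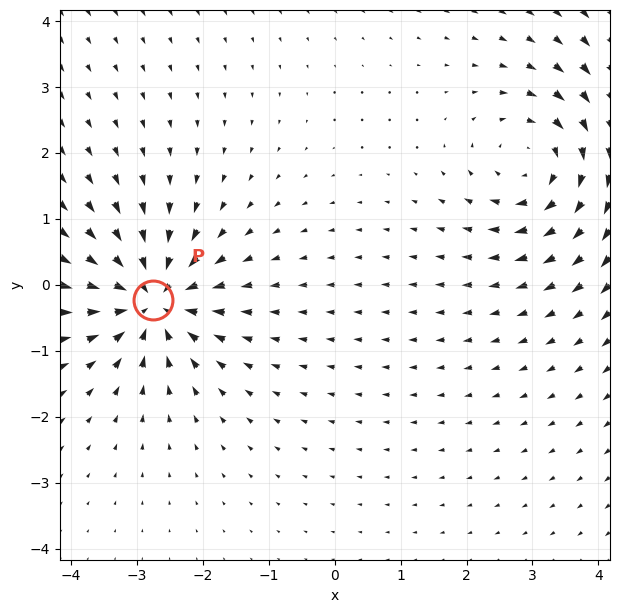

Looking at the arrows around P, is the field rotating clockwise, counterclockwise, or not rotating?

Near P at (-2.7, -0.2) the arrows show no circulation. The curl there is ≈0.

not rotating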